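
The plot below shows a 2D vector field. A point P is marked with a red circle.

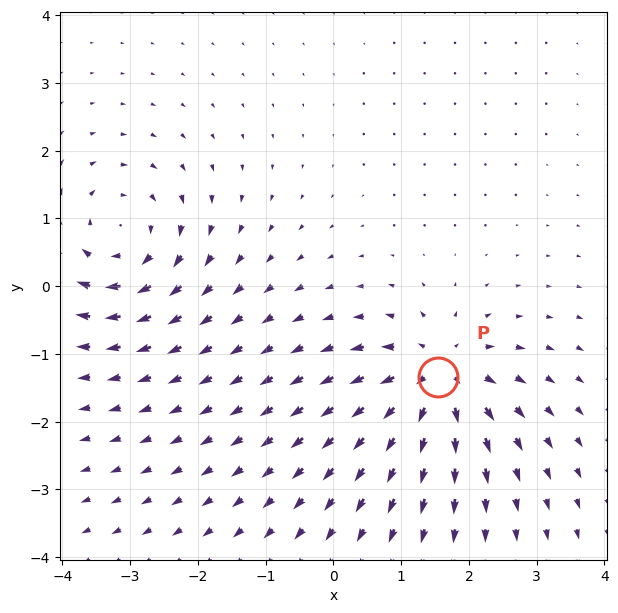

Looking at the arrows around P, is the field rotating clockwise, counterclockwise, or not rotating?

not rotating

Near P at (1.5, -1.3) the arrows show no circulation. The curl there is ≈0.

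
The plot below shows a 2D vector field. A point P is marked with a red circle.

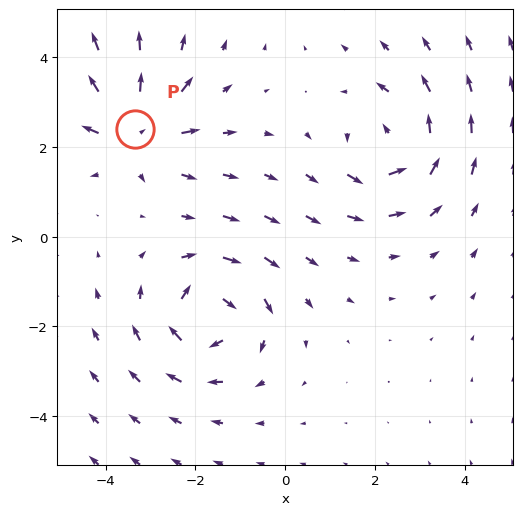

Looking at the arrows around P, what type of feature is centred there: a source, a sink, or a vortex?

source

At P (-3.4, 2.4) the arrows spread outward. Divergence about +4, curl ≈0 — positive divergence with near-zero curl is a source.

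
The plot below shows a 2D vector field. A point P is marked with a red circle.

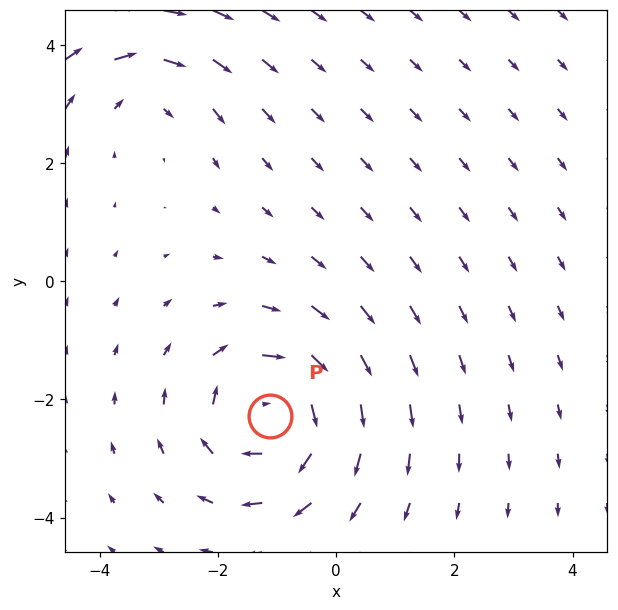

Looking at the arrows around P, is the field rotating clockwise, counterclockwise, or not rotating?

Near P at (-1.1, -2.3) the arrows circulate clockwise. The curl (z-component) there is about -4; negative curl means clockwise rotation.

clockwise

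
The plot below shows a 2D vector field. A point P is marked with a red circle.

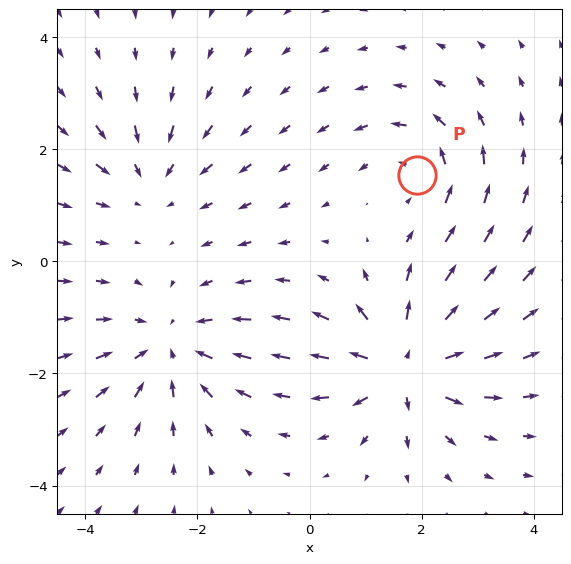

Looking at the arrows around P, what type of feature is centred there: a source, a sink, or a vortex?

At P (1.9, 1.5) the arrows circulate counterclockwise. Divergence ≈0, curl about +4 — near-zero divergence with nonzero curl is a vortex.

vortex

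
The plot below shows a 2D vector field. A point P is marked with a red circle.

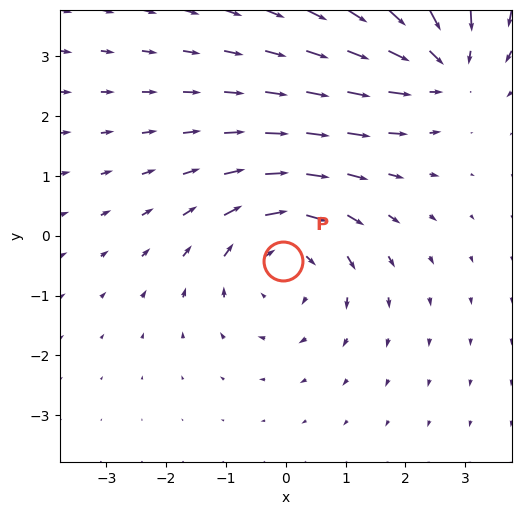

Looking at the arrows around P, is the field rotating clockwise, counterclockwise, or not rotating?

clockwise

Near P at (-0.0, -0.4) the arrows circulate clockwise. The curl (z-component) there is about -3; negative curl means clockwise rotation.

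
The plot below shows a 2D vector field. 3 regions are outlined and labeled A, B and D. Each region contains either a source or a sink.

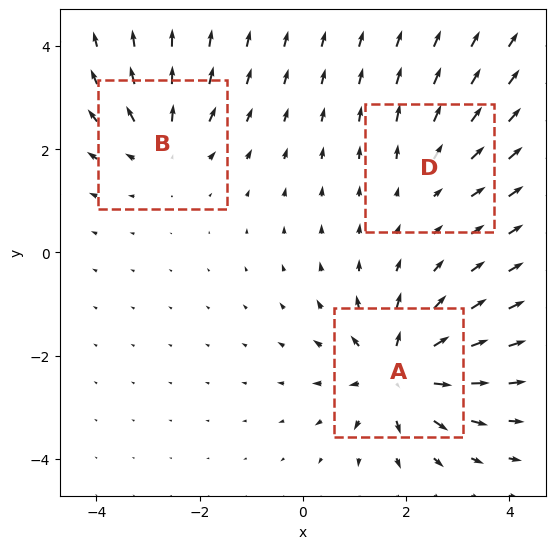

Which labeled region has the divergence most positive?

A

Divergence at each region's feature centre — A: about +5, B: about +3, D: about +2. Region A is most positive.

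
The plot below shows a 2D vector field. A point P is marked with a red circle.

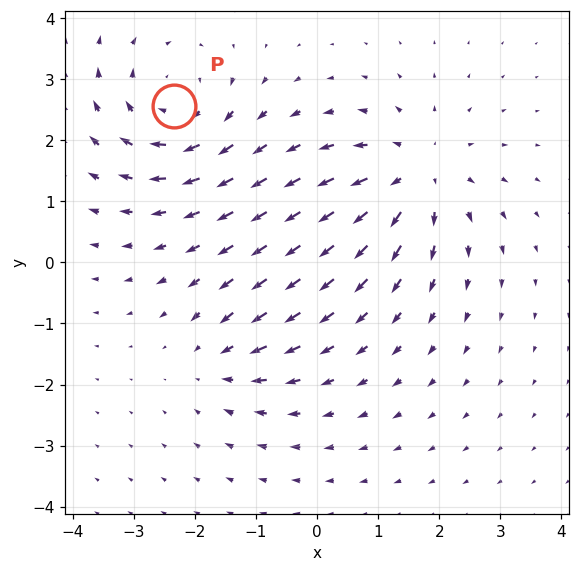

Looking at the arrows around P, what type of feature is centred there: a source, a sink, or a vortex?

vortex

At P (-2.3, 2.6) the arrows circulate clockwise. Divergence ≈0, curl about -4 — near-zero divergence with nonzero curl is a vortex.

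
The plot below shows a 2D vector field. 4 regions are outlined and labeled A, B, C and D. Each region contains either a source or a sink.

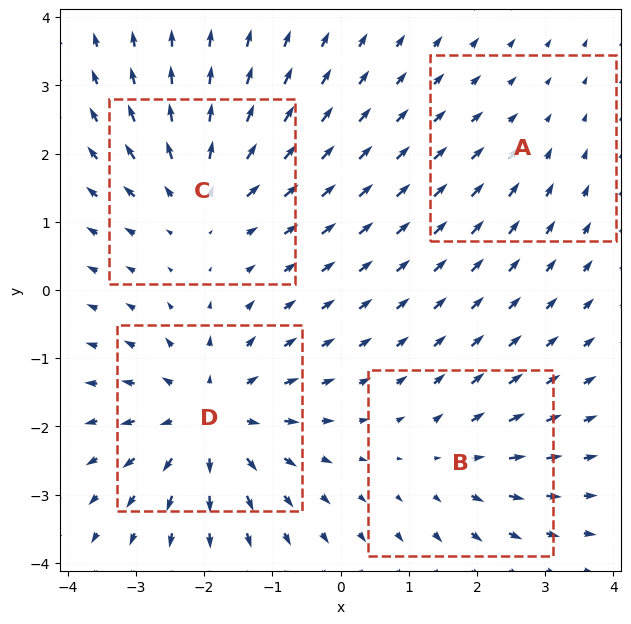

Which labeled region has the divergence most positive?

Divergence at each region's feature centre — A: about -2, B: about +3, C: about +5, D: about +7. Region D is most positive.

D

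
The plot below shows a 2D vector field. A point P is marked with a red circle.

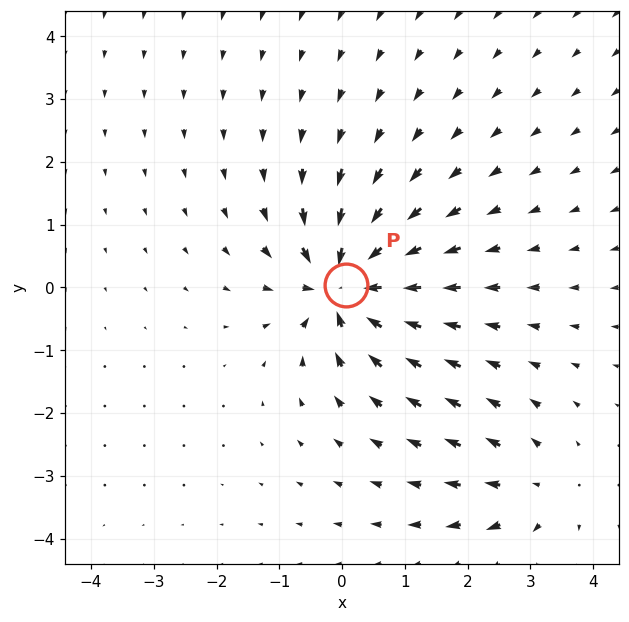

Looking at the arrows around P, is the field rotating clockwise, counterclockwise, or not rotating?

not rotating

Near P at (0.1, 0.0) the arrows show no circulation. The curl there is ≈0.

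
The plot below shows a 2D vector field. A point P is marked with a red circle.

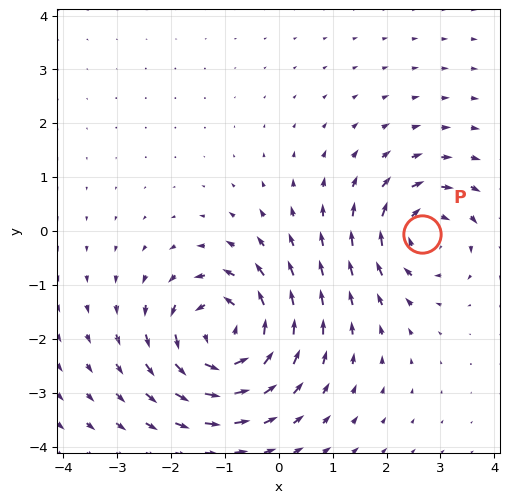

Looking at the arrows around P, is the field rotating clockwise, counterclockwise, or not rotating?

Near P at (2.7, -0.1) the arrows circulate clockwise. The curl (z-component) there is about -4; negative curl means clockwise rotation.

clockwise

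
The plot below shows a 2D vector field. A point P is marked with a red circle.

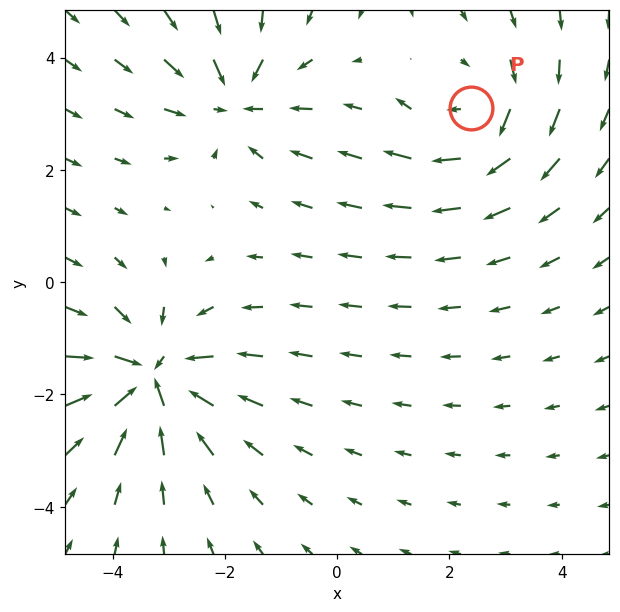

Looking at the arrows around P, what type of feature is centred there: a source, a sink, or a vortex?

vortex

At P (2.4, 3.1) the arrows circulate clockwise. Divergence ≈0, curl about -4 — near-zero divergence with nonzero curl is a vortex.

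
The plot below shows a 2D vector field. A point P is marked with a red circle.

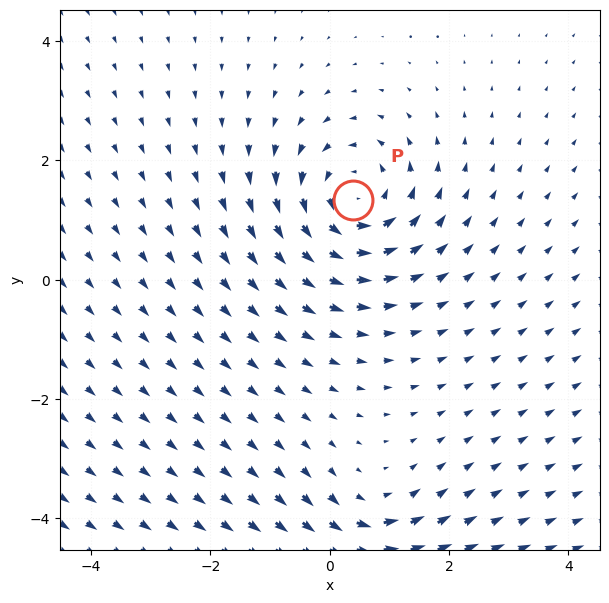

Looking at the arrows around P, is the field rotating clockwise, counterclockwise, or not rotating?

Near P at (0.4, 1.3) the arrows circulate counterclockwise. The curl (z-component) there is about +5; positive curl means counterclockwise rotation.

counterclockwise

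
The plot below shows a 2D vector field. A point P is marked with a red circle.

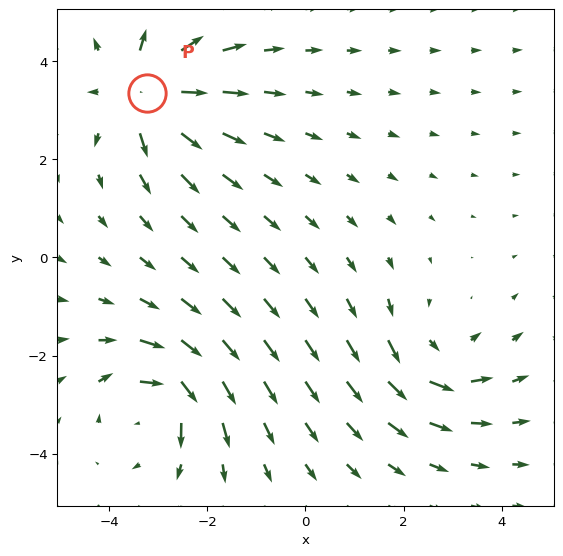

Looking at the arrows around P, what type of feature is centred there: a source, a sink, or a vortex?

At P (-3.2, 3.4) the arrows spread outward. Divergence about +7, curl ≈0 — positive divergence with near-zero curl is a source.

source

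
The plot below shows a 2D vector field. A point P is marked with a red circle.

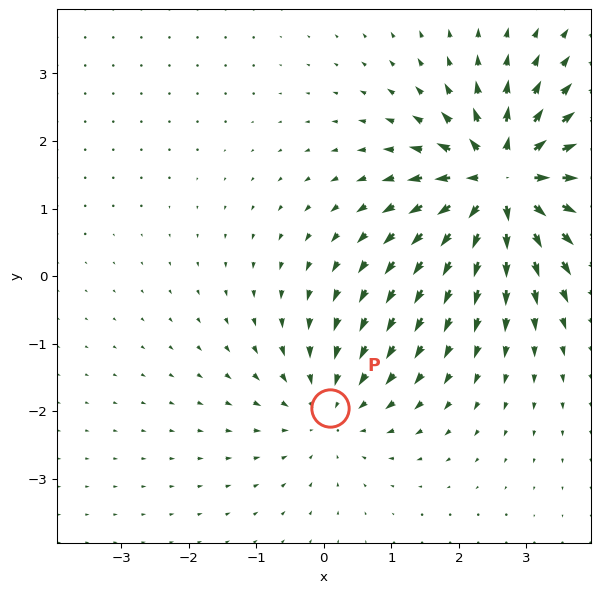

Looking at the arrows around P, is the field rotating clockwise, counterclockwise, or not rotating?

not rotating

Near P at (0.1, -2.0) the arrows show no circulation. The curl there is ≈0.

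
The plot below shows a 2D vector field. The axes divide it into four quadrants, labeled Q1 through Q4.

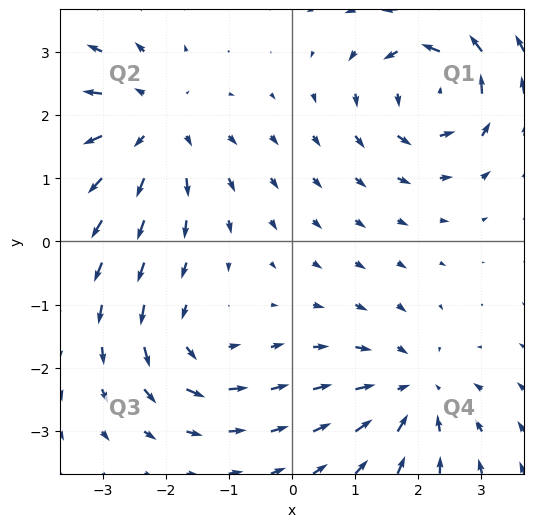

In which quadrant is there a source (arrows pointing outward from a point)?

The source sits at approximately (-2.2, 1.8), which lies in quadrant Q2. The divergence there is about +4, positive as expected for a source.

Q2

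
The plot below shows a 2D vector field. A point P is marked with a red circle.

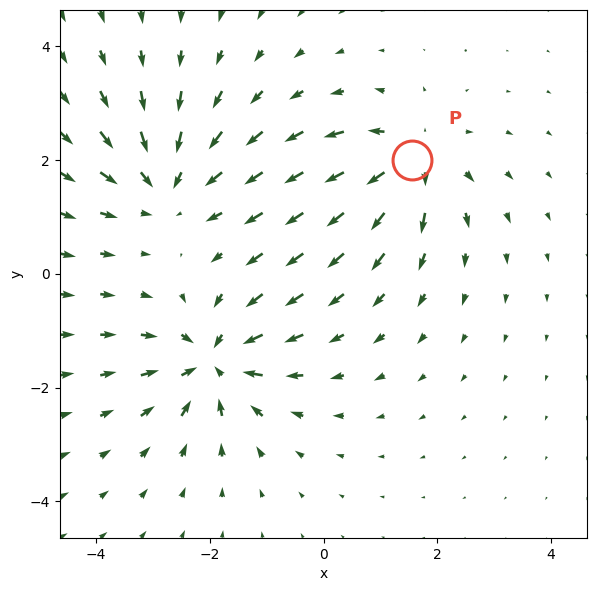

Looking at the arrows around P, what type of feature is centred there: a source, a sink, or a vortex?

At P (1.6, 2.0) the arrows spread outward. Divergence about +4, curl ≈0 — positive divergence with near-zero curl is a source.

source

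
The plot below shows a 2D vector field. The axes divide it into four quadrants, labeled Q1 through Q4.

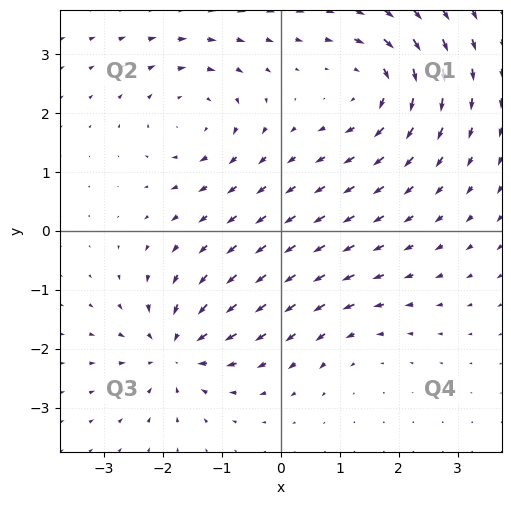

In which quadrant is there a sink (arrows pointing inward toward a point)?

The sink sits at approximately (-1.8, -2.0), which lies in quadrant Q3. The divergence there is about -5, negative as expected for a sink.

Q3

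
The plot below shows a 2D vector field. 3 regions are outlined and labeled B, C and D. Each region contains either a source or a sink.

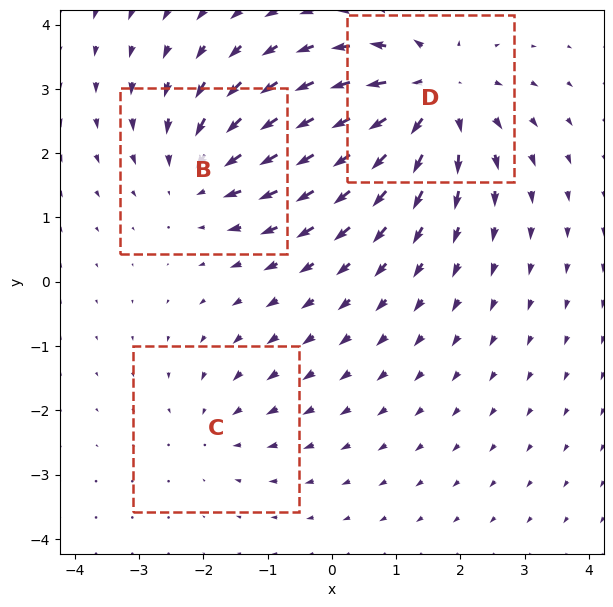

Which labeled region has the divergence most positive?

D

Divergence at each region's feature centre — B: about -3, C: about -2, D: about +5. Region D is most positive.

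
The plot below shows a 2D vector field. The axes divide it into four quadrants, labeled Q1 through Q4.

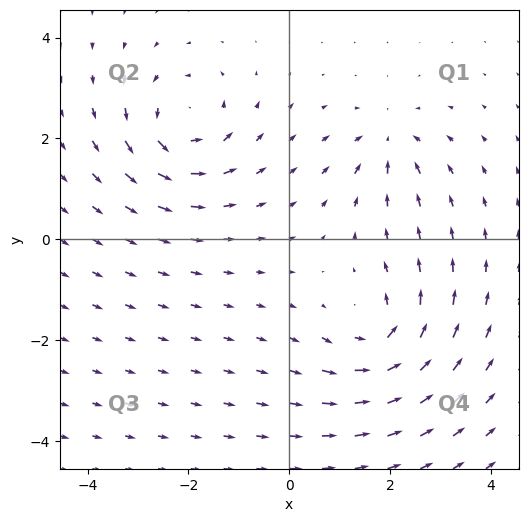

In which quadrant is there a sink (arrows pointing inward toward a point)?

Q1

The sink sits at approximately (2.0, 1.9), which lies in quadrant Q1. The divergence there is about -4, negative as expected for a sink.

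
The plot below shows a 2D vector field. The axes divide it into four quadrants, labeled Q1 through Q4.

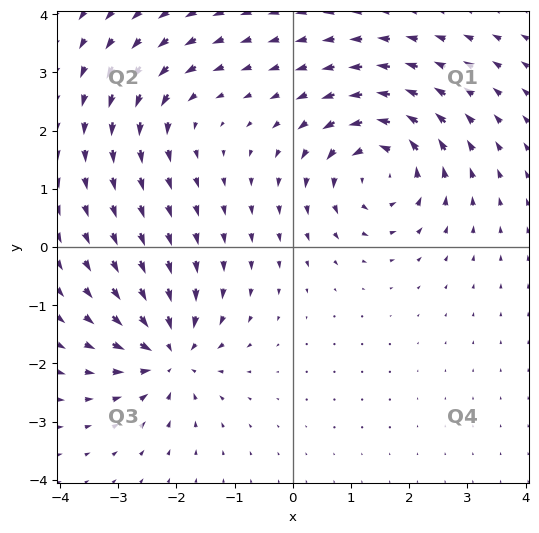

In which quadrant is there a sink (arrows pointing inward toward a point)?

Q3

The sink sits at approximately (-2.1, -1.8), which lies in quadrant Q3. The divergence there is about -6, negative as expected for a sink.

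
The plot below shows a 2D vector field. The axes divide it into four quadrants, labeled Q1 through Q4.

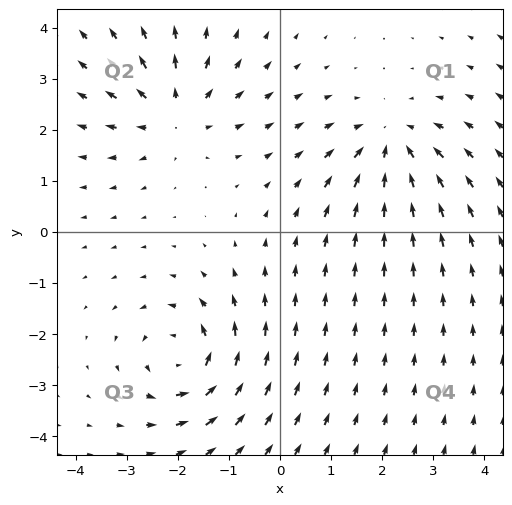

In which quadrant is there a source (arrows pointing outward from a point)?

Q2

The source sits at approximately (-2.1, 2.3), which lies in quadrant Q2. The divergence there is about +4, positive as expected for a source.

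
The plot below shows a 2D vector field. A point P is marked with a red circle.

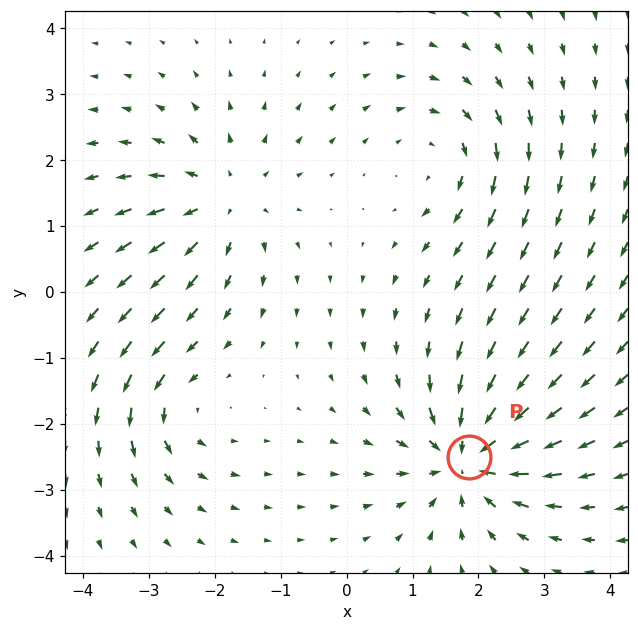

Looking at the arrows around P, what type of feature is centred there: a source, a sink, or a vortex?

sink

At P (1.9, -2.5) the arrows converge inward. Divergence about -6, curl ≈0 — negative divergence with near-zero curl is a sink.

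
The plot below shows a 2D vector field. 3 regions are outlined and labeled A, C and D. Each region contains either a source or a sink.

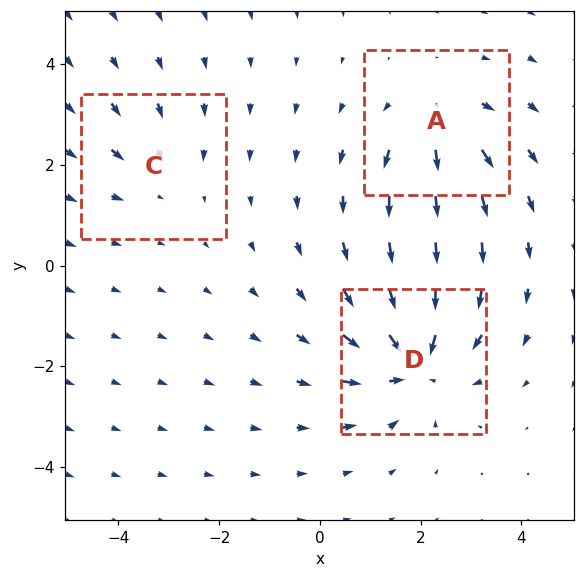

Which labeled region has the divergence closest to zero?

Divergence at each region's feature centre — A: about +3, C: about -2, D: about -5. Region C is closest to zero.

C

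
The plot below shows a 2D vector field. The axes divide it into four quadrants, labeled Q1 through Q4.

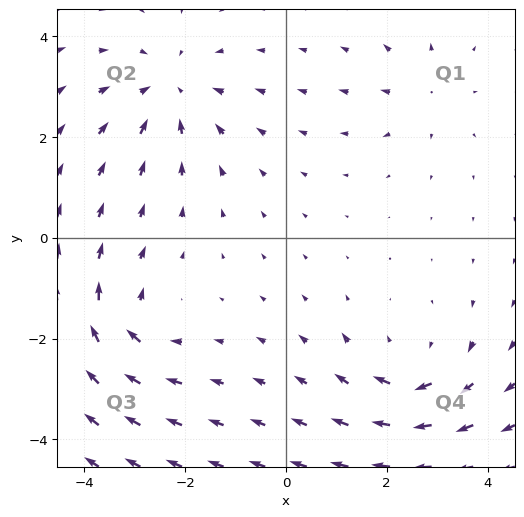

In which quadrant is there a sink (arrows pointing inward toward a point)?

The sink sits at approximately (-2.3, 2.9), which lies in quadrant Q2. The divergence there is about -4, negative as expected for a sink.

Q2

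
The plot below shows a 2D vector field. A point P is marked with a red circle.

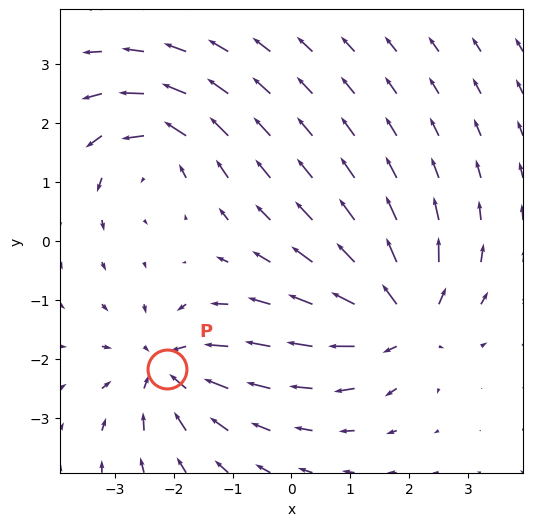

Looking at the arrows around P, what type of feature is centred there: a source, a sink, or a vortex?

sink

At P (-2.1, -2.2) the arrows converge inward. Divergence about -5, curl ≈0 — negative divergence with near-zero curl is a sink.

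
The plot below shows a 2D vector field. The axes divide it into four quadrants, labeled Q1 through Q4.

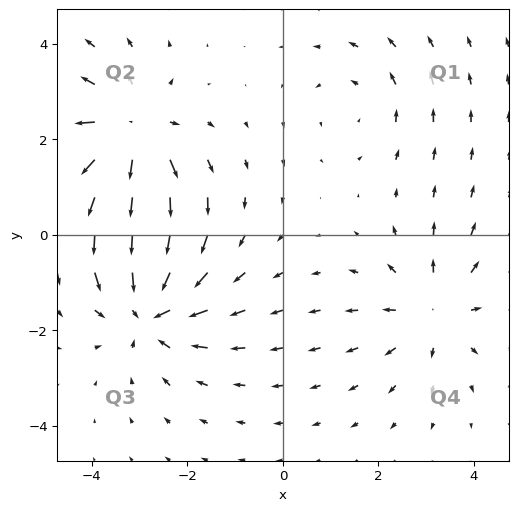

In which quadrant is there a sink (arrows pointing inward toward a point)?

The sink sits at approximately (-2.8, -1.6), which lies in quadrant Q3. The divergence there is about -5, negative as expected for a sink.

Q3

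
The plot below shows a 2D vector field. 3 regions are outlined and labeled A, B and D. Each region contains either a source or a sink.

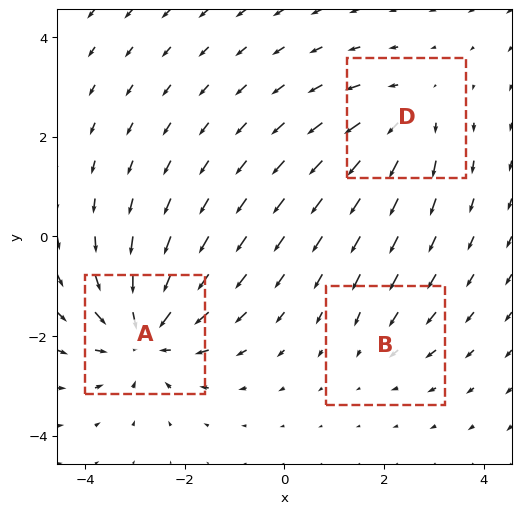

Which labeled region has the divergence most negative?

A

Divergence at each region's feature centre — A: about -5, B: about -2, D: about +3. Region A is most negative.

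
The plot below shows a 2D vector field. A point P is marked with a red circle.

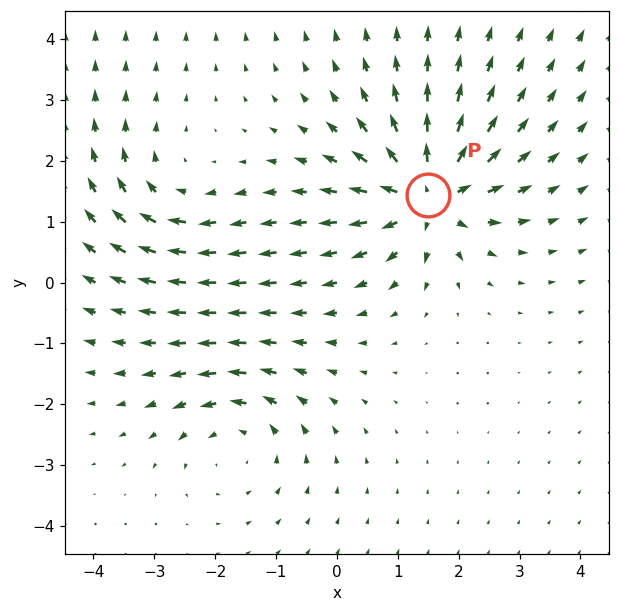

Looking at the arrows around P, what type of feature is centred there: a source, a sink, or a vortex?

At P (1.5, 1.4) the arrows spread outward. Divergence about +6, curl ≈0 — positive divergence with near-zero curl is a source.

source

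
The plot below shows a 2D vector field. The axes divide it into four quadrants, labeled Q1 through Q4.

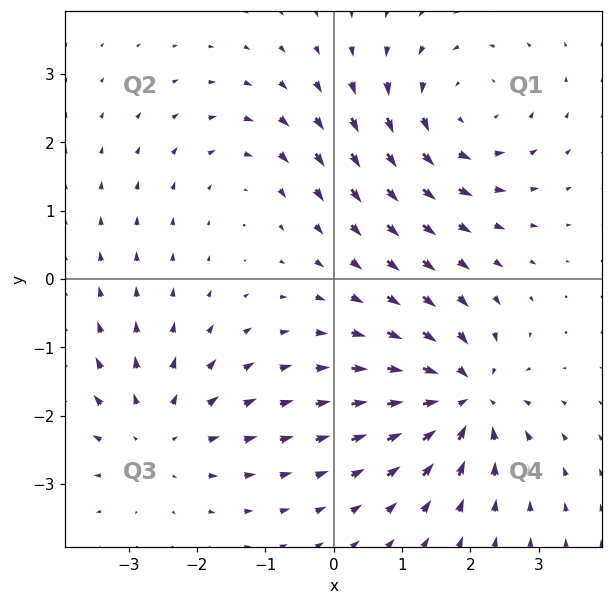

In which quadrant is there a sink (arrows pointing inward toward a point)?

Q4

The sink sits at approximately (1.9, -1.7), which lies in quadrant Q4. The divergence there is about -6, negative as expected for a sink.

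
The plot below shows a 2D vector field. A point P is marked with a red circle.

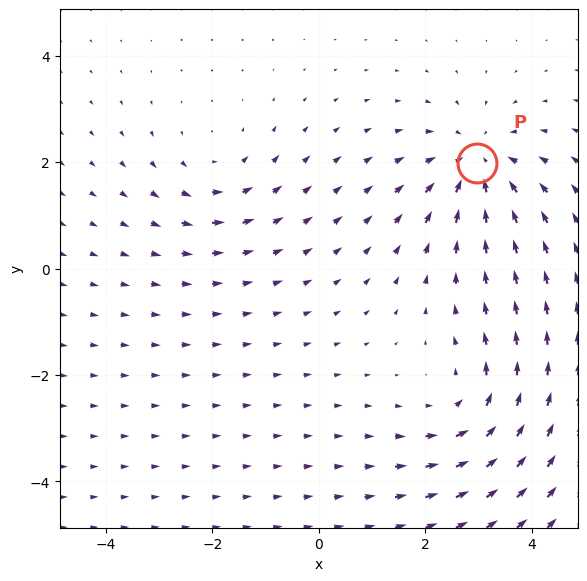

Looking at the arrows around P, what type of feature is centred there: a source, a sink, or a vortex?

sink

At P (3.0, 2.0) the arrows converge inward. Divergence about -5, curl ≈0 — negative divergence with near-zero curl is a sink.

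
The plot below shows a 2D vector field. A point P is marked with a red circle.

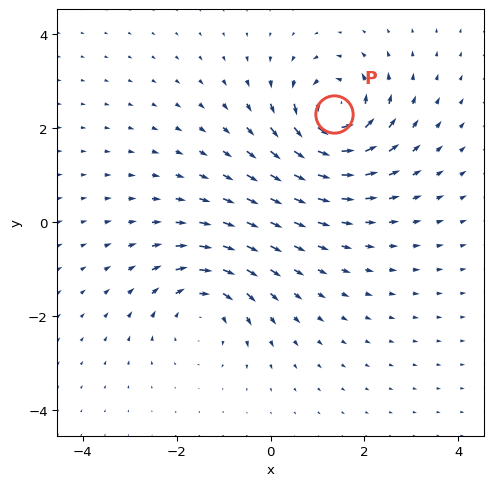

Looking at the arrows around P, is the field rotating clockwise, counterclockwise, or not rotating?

Near P at (1.4, 2.3) the arrows circulate counterclockwise. The curl (z-component) there is about +7; positive curl means counterclockwise rotation.

counterclockwise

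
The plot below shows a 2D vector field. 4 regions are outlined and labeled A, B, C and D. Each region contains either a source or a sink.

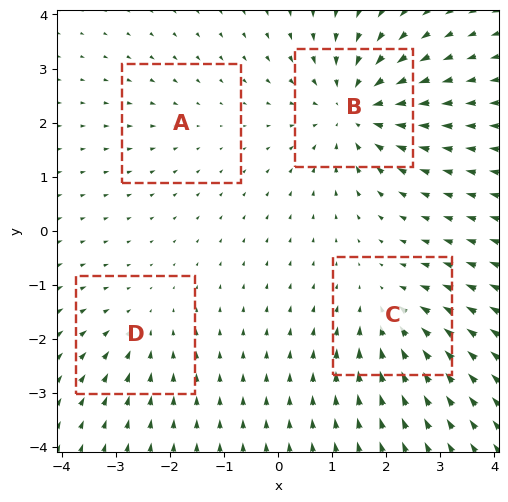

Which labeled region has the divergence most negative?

Divergence at each region's feature centre — A: about -2, B: about -7, C: about -4, D: about -3. Region B is most negative.

B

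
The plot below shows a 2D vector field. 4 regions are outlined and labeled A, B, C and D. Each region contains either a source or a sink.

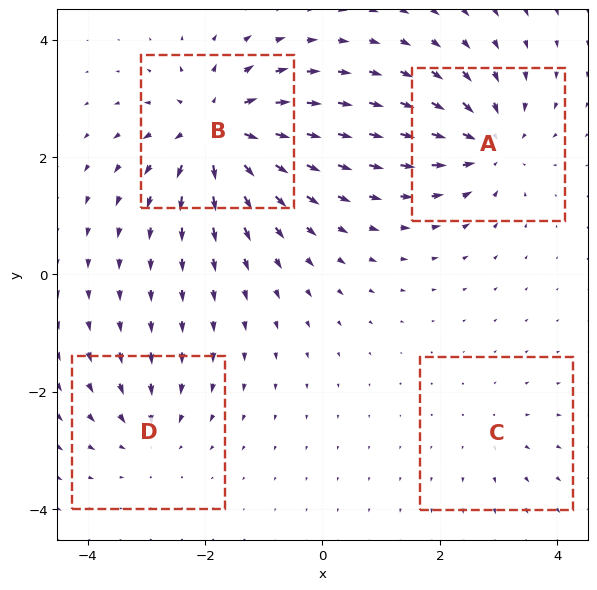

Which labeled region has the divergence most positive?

B

Divergence at each region's feature centre — A: about -6, B: about +8, C: about +2, D: about -4. Region B is most positive.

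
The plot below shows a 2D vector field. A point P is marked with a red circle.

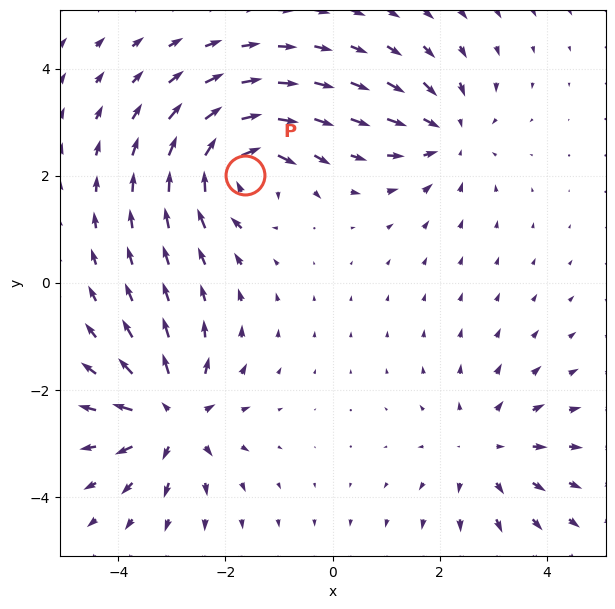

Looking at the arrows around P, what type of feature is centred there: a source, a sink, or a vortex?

vortex

At P (-1.6, 2.0) the arrows circulate clockwise. Divergence ≈0, curl about -7 — near-zero divergence with nonzero curl is a vortex.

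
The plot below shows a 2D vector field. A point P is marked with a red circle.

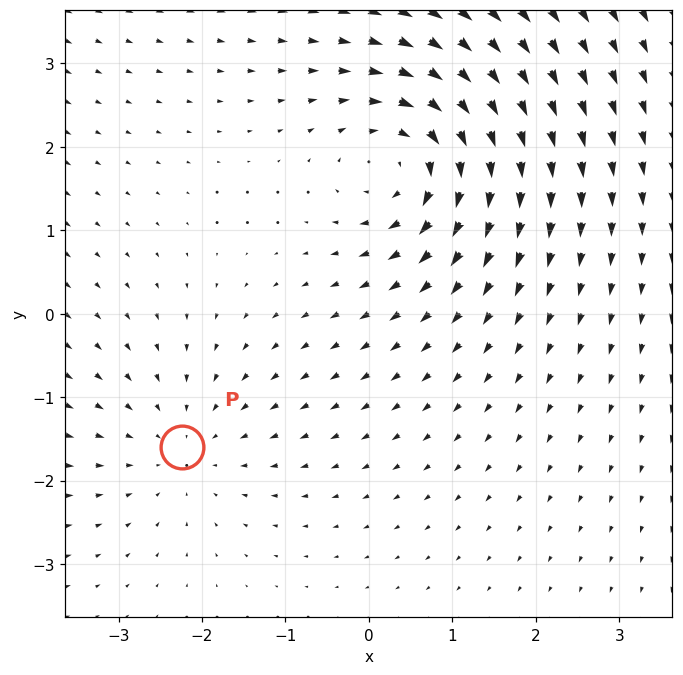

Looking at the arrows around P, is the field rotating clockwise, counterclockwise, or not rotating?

not rotating

Near P at (-2.2, -1.6) the arrows show no circulation. The curl there is ≈0.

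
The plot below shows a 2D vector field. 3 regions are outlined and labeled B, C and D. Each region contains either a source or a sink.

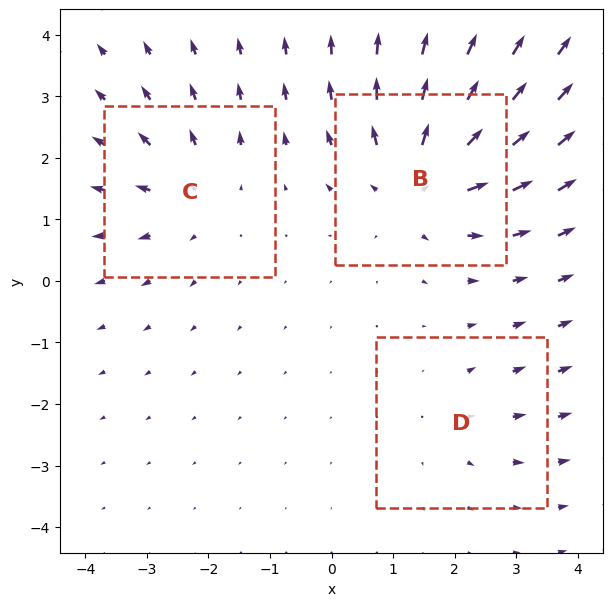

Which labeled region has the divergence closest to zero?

D

Divergence at each region's feature centre — B: about +5, C: about +3, D: about +2. Region D is closest to zero.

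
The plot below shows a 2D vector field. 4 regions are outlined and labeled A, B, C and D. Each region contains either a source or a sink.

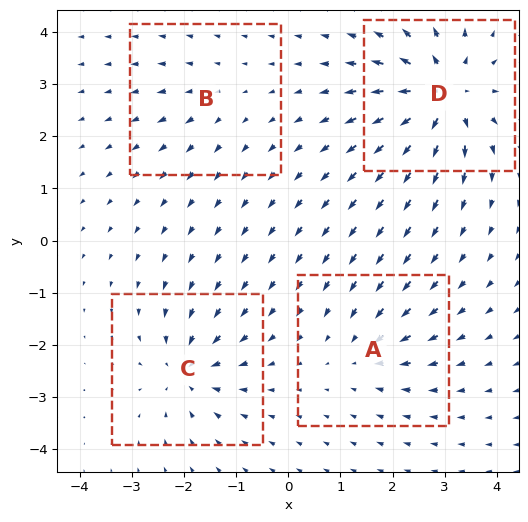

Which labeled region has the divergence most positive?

D

Divergence at each region's feature centre — A: about -4, B: about +2, C: about -6, D: about +9. Region D is most positive.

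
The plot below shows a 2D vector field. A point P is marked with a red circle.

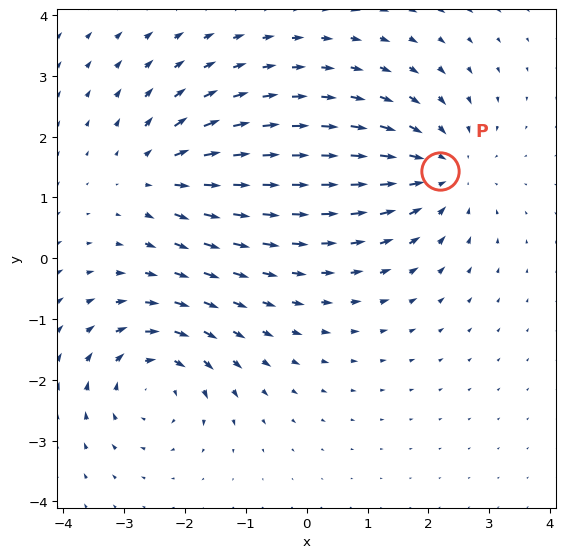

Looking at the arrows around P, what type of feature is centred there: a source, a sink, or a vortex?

sink

At P (2.2, 1.4) the arrows converge inward. Divergence about -4, curl ≈0 — negative divergence with near-zero curl is a sink.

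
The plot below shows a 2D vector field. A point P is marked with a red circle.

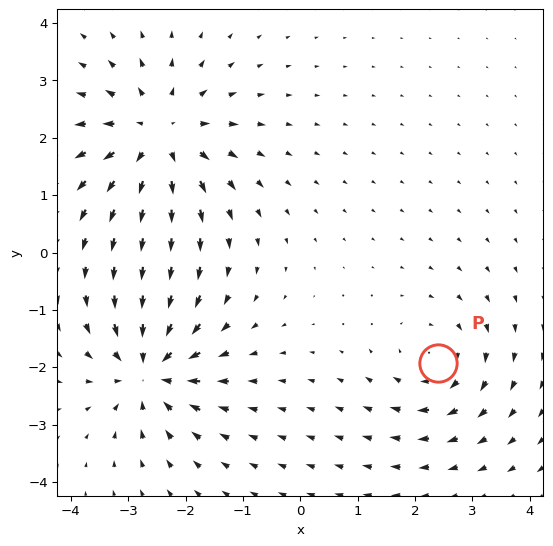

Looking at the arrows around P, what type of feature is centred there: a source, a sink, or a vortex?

At P (2.4, -1.9) the arrows circulate clockwise. Divergence ≈0, curl about -3 — near-zero divergence with nonzero curl is a vortex.

vortex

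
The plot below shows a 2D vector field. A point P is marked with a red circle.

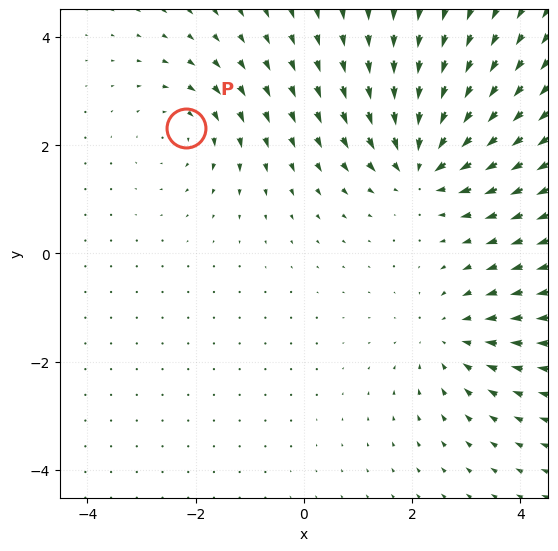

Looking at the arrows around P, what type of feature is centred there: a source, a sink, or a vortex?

vortex

At P (-2.2, 2.3) the arrows circulate clockwise. Divergence ≈0, curl about -4 — near-zero divergence with nonzero curl is a vortex.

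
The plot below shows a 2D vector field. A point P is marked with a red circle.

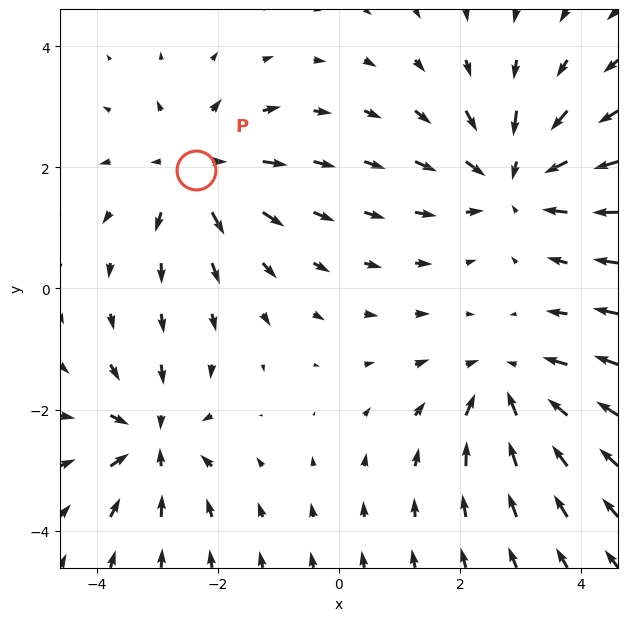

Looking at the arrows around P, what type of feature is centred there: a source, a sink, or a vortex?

source

At P (-2.4, 2.0) the arrows spread outward. Divergence about +4, curl ≈0 — positive divergence with near-zero curl is a source.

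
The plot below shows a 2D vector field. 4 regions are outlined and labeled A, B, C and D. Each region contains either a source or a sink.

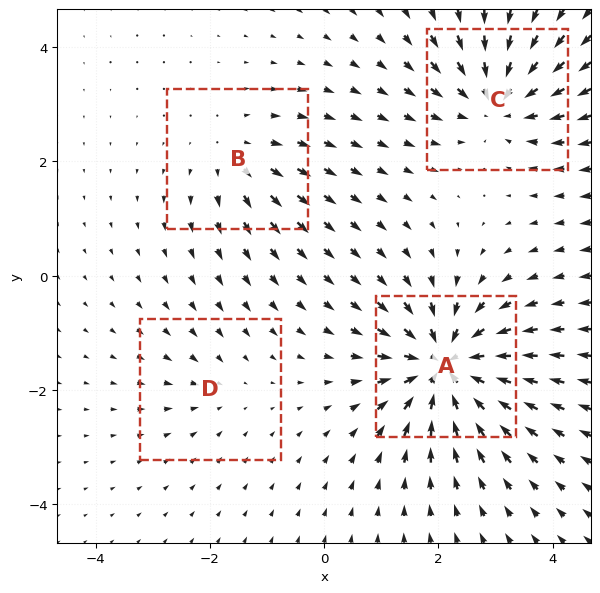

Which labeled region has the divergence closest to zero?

Divergence at each region's feature centre — A: about -8, B: about +4, C: about -6, D: about -2. Region D is closest to zero.

D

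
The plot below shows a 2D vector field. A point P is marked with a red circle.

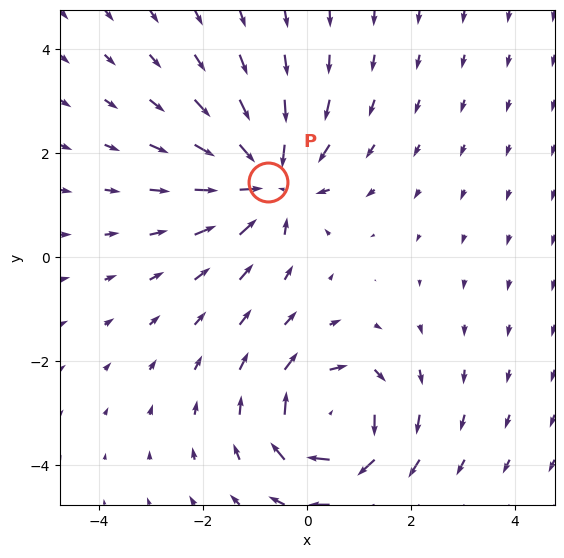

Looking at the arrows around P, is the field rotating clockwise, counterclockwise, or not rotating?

not rotating

Near P at (-0.7, 1.5) the arrows show no circulation. The curl there is ≈0.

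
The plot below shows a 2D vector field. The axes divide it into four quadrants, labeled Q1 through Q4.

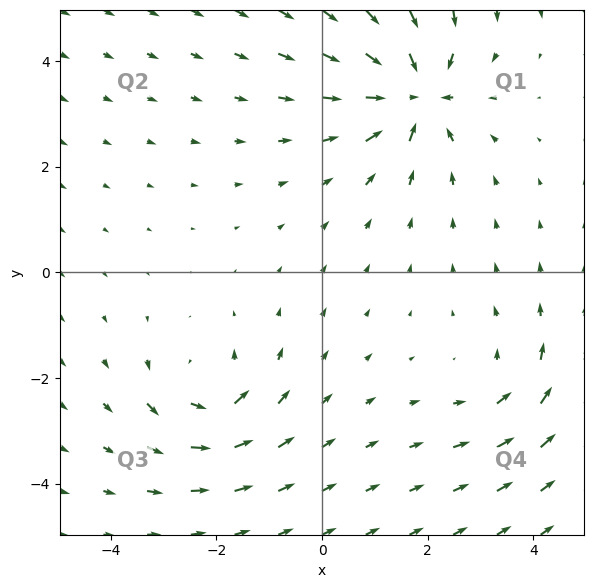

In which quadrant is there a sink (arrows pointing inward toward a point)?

The sink sits at approximately (1.7, 3.4), which lies in quadrant Q1. The divergence there is about -6, negative as expected for a sink.

Q1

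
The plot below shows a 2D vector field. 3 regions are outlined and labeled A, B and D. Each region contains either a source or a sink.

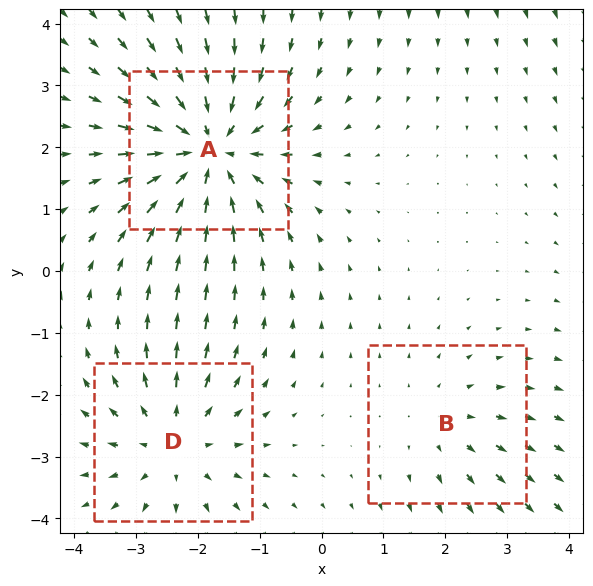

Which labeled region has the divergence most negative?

A

Divergence at each region's feature centre — A: about -4, B: about +2, D: about +3. Region A is most negative.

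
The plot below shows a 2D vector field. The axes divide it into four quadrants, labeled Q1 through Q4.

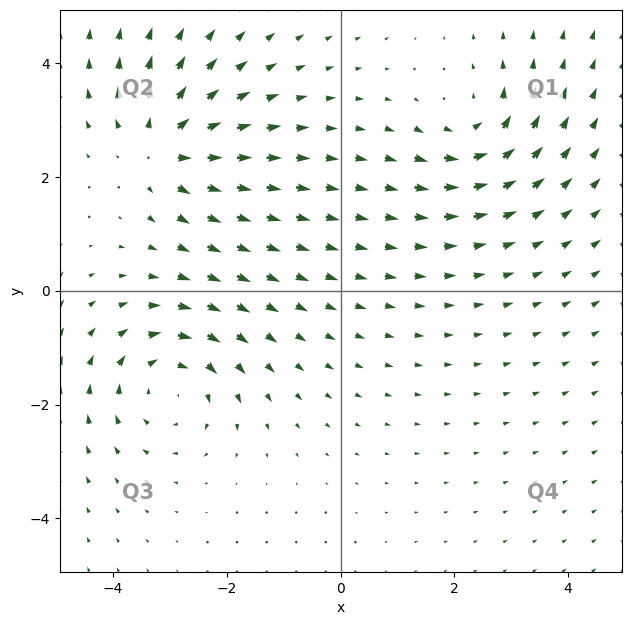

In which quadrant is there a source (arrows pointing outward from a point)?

The source sits at approximately (-3.1, 2.5), which lies in quadrant Q2. The divergence there is about +5, positive as expected for a source.

Q2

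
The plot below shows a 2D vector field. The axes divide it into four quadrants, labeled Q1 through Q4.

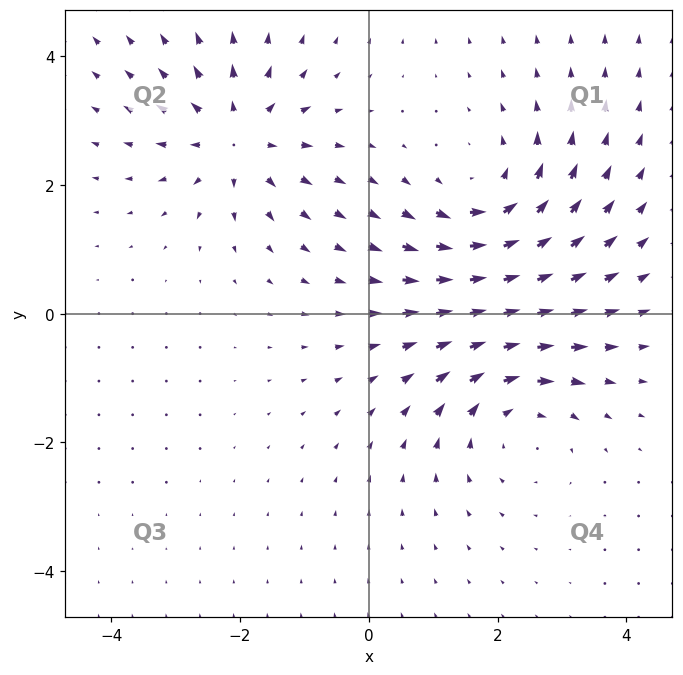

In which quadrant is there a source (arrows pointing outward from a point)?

The source sits at approximately (-2.0, 2.7), which lies in quadrant Q2. The divergence there is about +4, positive as expected for a source.

Q2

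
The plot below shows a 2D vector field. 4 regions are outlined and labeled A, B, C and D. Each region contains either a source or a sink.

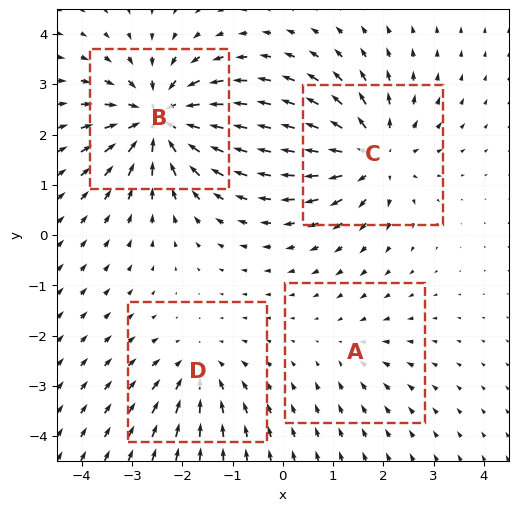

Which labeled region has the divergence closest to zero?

A

Divergence at each region's feature centre — A: about -2, B: about -7, C: about +6, D: about -4. Region A is closest to zero.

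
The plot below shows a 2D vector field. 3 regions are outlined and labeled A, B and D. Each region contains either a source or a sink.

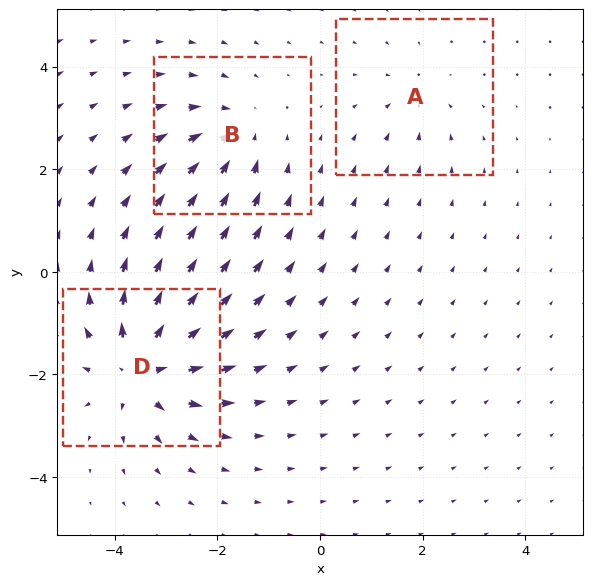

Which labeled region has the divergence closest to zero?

A

Divergence at each region's feature centre — A: about -2, B: about -3, D: about +5. Region A is closest to zero.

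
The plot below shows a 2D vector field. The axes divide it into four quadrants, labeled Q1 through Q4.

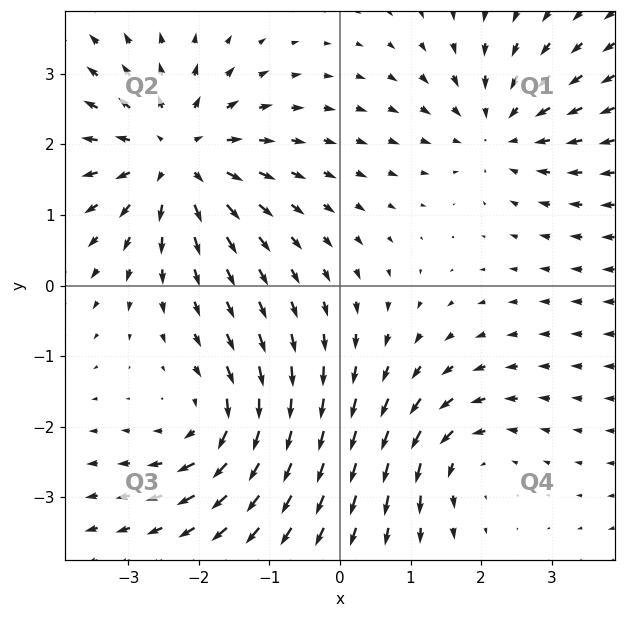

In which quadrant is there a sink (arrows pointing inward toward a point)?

Q1

The sink sits at approximately (2.3, 2.2), which lies in quadrant Q1. The divergence there is about -3, negative as expected for a sink.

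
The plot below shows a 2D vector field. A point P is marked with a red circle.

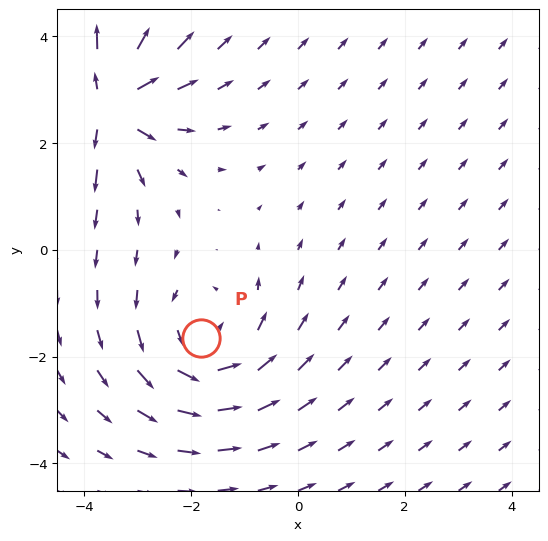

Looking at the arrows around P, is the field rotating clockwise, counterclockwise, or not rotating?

counterclockwise

Near P at (-1.8, -1.7) the arrows circulate counterclockwise. The curl (z-component) there is about +3; positive curl means counterclockwise rotation.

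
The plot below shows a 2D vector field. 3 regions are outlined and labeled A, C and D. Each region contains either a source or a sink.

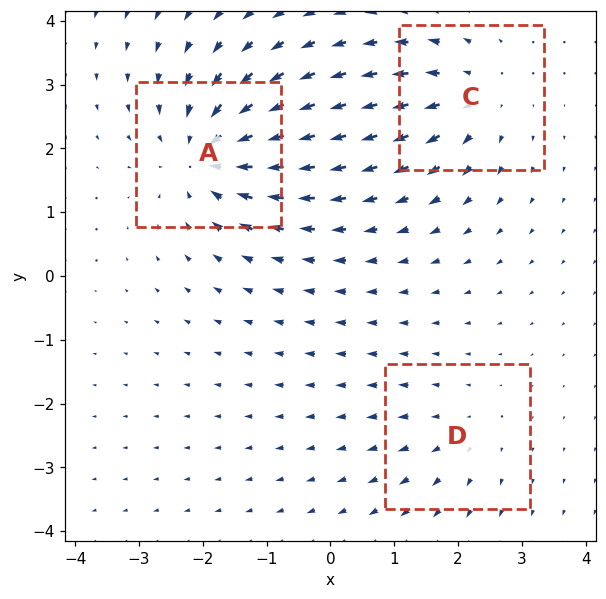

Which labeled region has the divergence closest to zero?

Divergence at each region's feature centre — A: about -5, C: about +3, D: about +2. Region D is closest to zero.

D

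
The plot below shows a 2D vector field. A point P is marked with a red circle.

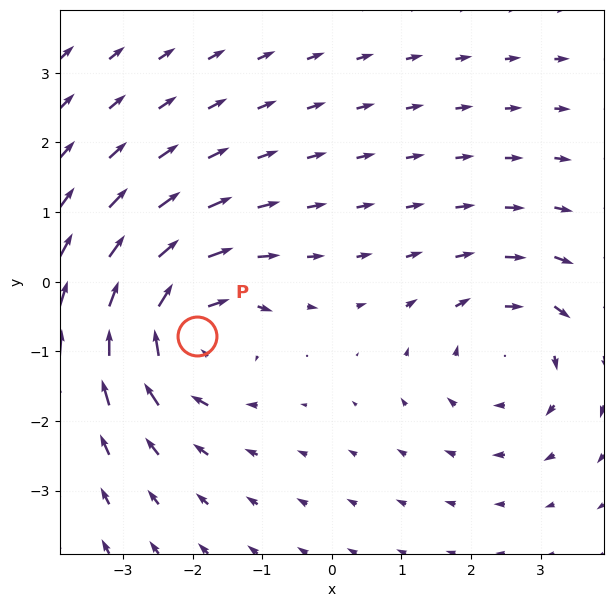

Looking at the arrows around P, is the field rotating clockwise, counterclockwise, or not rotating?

Near P at (-1.9, -0.8) the arrows circulate clockwise. The curl (z-component) there is about -5; negative curl means clockwise rotation.

clockwise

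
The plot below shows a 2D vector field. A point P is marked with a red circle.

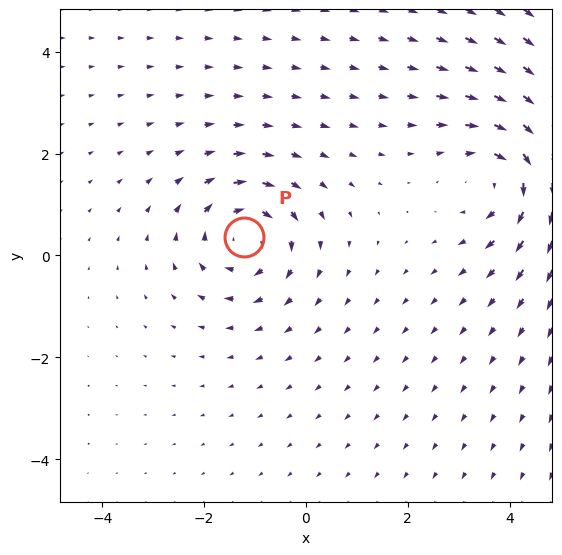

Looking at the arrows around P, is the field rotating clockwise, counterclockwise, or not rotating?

clockwise

Near P at (-1.2, 0.4) the arrows circulate clockwise. The curl (z-component) there is about -4; negative curl means clockwise rotation.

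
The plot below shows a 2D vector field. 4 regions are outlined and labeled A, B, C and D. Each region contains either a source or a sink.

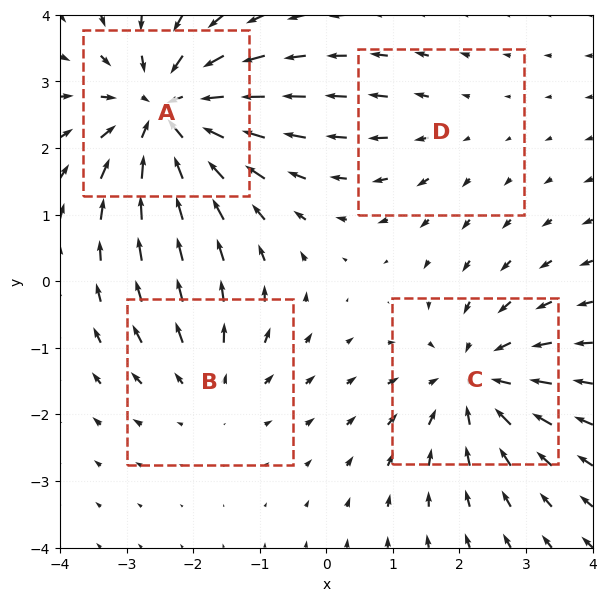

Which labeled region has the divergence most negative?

A

Divergence at each region's feature centre — A: about -6, B: about +3, C: about -5, D: about +2. Region A is most negative.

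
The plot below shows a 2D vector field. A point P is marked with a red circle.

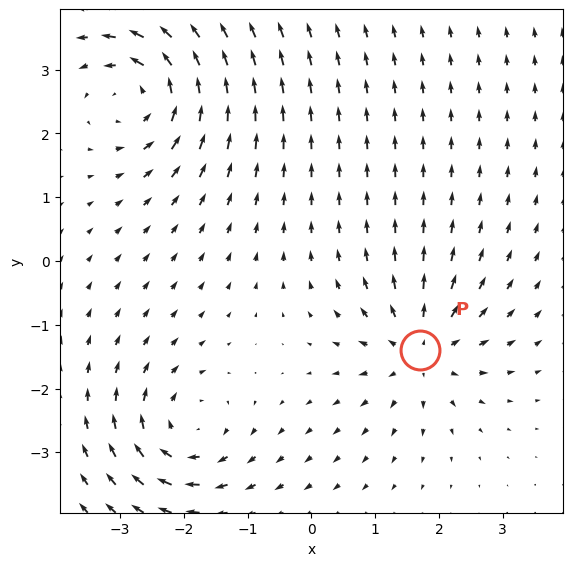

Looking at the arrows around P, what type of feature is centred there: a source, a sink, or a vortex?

source

At P (1.7, -1.4) the arrows spread outward. Divergence about +5, curl ≈0 — positive divergence with near-zero curl is a source.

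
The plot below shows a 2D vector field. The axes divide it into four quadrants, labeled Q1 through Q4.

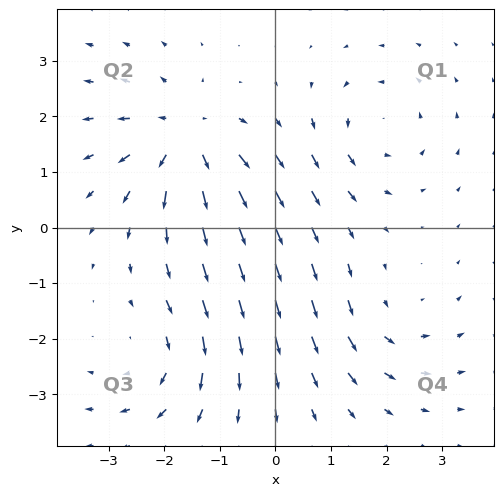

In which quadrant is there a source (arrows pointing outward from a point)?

Q2

The source sits at approximately (-1.6, 1.6), which lies in quadrant Q2. The divergence there is about +6, positive as expected for a source.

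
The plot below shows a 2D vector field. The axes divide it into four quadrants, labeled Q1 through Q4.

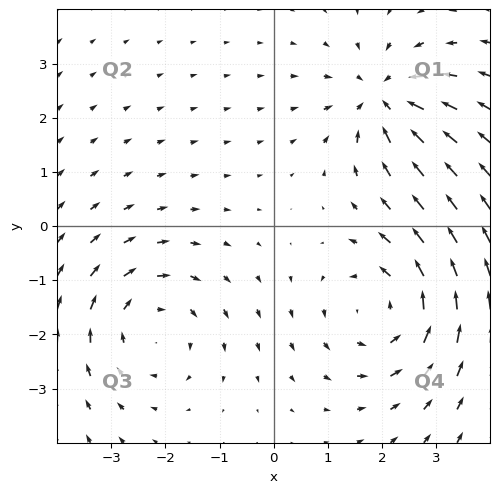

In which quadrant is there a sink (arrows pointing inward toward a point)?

Q1

The sink sits at approximately (2.0, 2.4), which lies in quadrant Q1. The divergence there is about -4, negative as expected for a sink.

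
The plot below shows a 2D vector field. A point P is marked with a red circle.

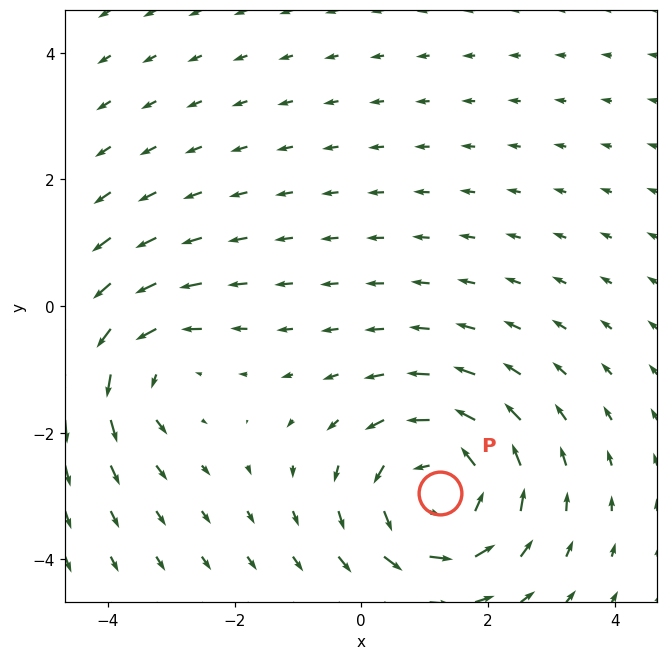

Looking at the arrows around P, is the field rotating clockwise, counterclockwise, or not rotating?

Near P at (1.2, -2.9) the arrows circulate counterclockwise. The curl (z-component) there is about +4; positive curl means counterclockwise rotation.

counterclockwise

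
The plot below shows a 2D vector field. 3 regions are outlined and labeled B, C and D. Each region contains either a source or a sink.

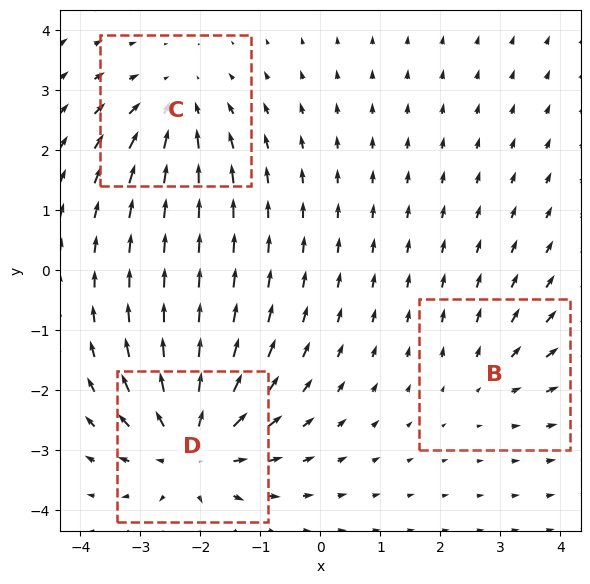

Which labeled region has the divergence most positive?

Divergence at each region's feature centre — B: about +2, C: about -3, D: about +5. Region D is most positive.

D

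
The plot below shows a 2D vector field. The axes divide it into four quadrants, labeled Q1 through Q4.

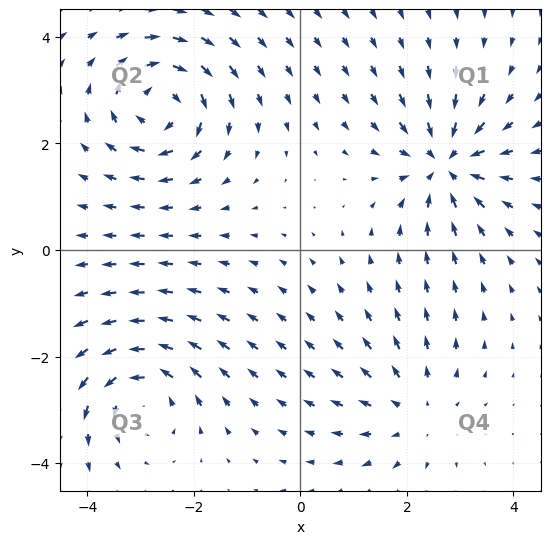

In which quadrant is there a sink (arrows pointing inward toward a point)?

The sink sits at approximately (2.7, 1.6), which lies in quadrant Q1. The divergence there is about -6, negative as expected for a sink.

Q1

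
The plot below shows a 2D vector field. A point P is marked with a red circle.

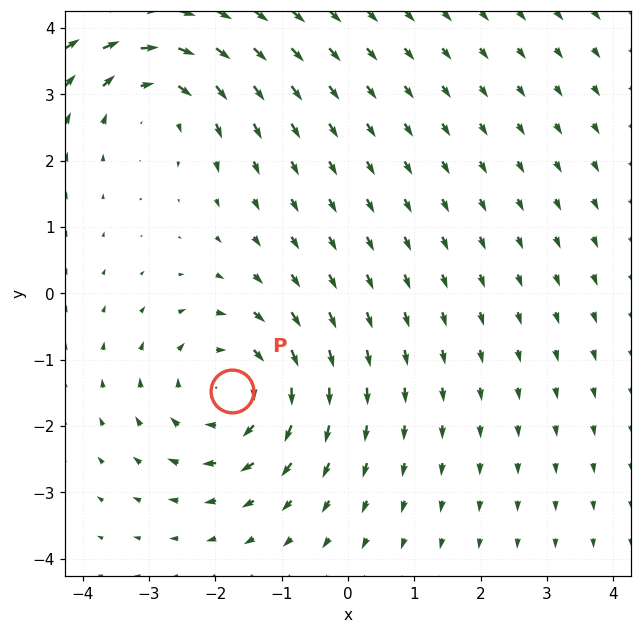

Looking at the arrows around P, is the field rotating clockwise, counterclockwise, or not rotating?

clockwise

Near P at (-1.7, -1.5) the arrows circulate clockwise. The curl (z-component) there is about -3; negative curl means clockwise rotation.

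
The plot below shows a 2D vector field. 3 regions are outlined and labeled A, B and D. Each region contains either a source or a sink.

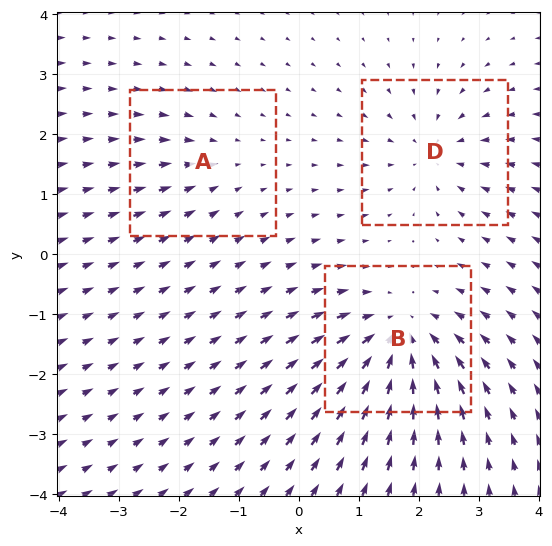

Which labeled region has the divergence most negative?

Divergence at each region's feature centre — A: about -2, B: about -6, D: about -4. Region B is most negative.

B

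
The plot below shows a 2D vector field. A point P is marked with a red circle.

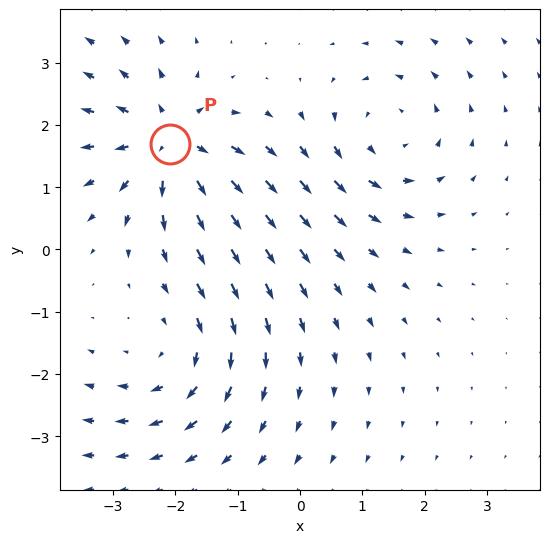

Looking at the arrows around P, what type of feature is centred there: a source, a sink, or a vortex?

source

At P (-2.1, 1.7) the arrows spread outward. Divergence about +6, curl ≈0 — positive divergence with near-zero curl is a source.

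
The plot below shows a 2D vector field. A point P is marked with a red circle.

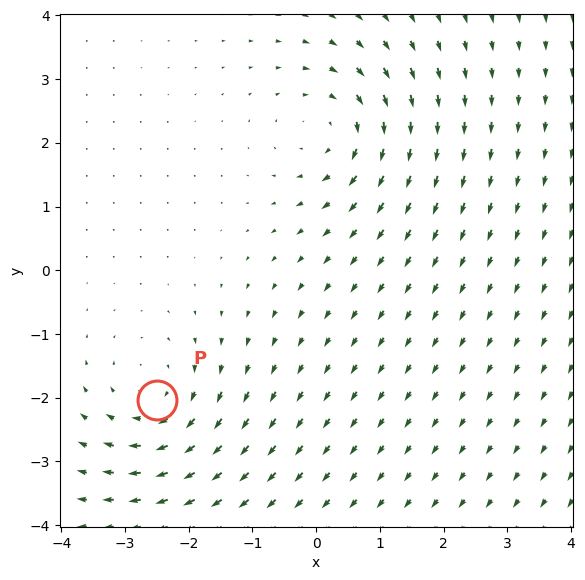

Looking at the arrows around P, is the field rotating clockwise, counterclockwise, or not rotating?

Near P at (-2.5, -2.0) the arrows circulate clockwise. The curl (z-component) there is about -4; negative curl means clockwise rotation.

clockwise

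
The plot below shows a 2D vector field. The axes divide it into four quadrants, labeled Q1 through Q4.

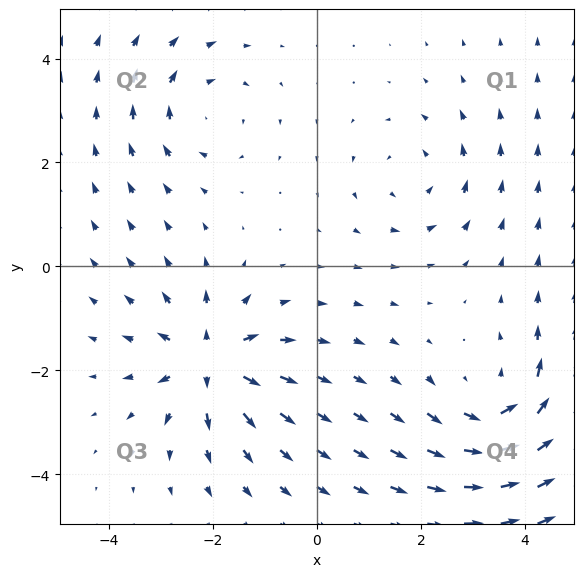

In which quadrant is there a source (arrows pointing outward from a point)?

Q3

The source sits at approximately (-2.1, -1.8), which lies in quadrant Q3. The divergence there is about +5, positive as expected for a source.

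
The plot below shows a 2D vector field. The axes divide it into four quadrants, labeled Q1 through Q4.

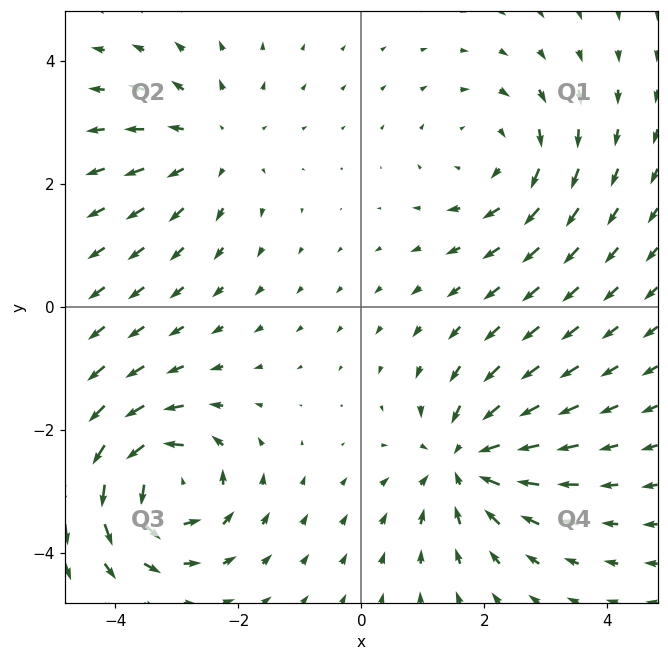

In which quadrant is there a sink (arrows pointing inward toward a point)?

The sink sits at approximately (1.7, -2.5), which lies in quadrant Q4. The divergence there is about -4, negative as expected for a sink.

Q4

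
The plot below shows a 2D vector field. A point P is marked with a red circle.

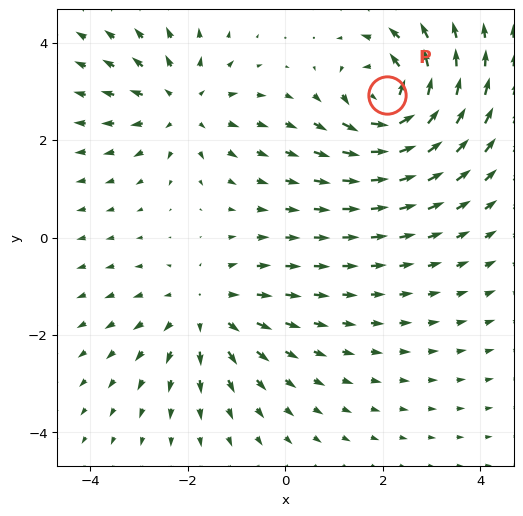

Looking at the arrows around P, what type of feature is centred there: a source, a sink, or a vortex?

At P (2.1, 2.9) the arrows circulate counterclockwise. Divergence ≈0, curl about +6 — near-zero divergence with nonzero curl is a vortex.

vortex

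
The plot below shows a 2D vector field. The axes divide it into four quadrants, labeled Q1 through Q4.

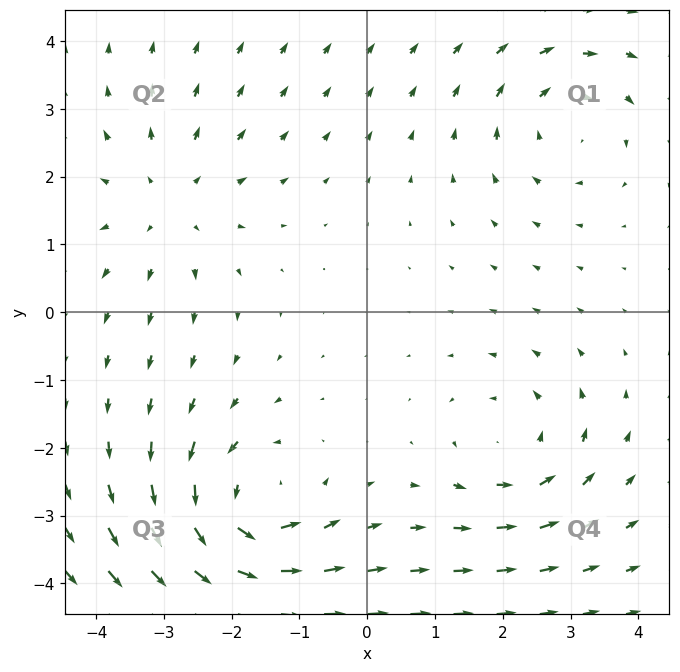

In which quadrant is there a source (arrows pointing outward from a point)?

The source sits at approximately (-2.9, 1.6), which lies in quadrant Q2. The divergence there is about +3, positive as expected for a source.

Q2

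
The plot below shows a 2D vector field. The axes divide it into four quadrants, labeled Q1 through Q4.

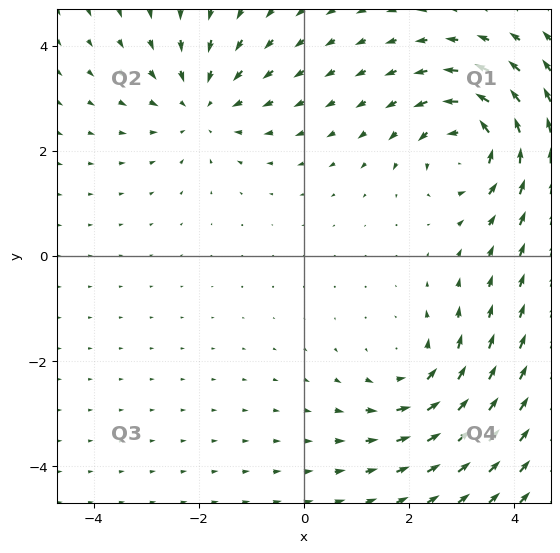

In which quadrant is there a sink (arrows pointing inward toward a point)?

The sink sits at approximately (-1.9, 2.9), which lies in quadrant Q2. The divergence there is about -4, negative as expected for a sink.

Q2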